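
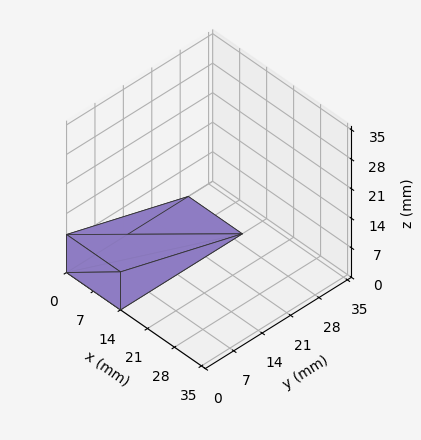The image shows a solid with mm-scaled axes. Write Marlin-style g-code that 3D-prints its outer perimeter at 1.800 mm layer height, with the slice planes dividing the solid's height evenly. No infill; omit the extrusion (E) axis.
Reading the render: the shape is a wedge (ramp): 14 × 30 mm base, rising to 9 mm along the y=0 edge and sloping linearly to z=0 at y=30 (dimensions read to the nearest mm from the axis ticks). For the g-code, the solid's height is divided into equal slices at the stated Δz and each level perimeter traced with G1 moves after a G0 lift.

; perimeter-only toolpath
G21 ; units = mm
G90 ; absolute positioning
G28 ; home
; layer 1
G0 Z1.800
G0 X0.000 Y0.000
G1 X14.000 Y0.000
G1 X14.000 Y24.000
G1 X0.000 Y24.000
G1 X0.000 Y0.000
; layer 2
G0 Z3.600
G0 X0.000 Y0.000
G1 X14.000 Y0.000
G1 X14.000 Y18.000
G1 X0.000 Y18.000
G1 X0.000 Y0.000
; layer 3
G0 Z5.400
G0 X0.000 Y0.000
G1 X14.000 Y0.000
G1 X14.000 Y12.000
G1 X0.000 Y12.000
G1 X0.000 Y0.000
; layer 4
G0 Z7.200
G0 X0.000 Y0.000
G1 X14.000 Y0.000
G1 X14.000 Y6.000
G1 X0.000 Y6.000
G1 X0.000 Y0.000
M2 ; end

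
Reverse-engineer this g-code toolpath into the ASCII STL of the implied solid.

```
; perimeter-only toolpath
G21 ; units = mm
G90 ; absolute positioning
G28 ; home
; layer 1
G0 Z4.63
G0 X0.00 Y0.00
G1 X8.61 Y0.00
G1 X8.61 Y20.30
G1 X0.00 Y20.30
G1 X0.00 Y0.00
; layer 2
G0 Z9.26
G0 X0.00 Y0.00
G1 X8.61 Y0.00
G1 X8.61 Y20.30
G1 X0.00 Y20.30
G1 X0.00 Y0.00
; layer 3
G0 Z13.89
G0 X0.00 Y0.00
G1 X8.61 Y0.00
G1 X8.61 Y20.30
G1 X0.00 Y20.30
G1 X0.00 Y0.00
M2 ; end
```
solid part
  facet normal 0.0000 0.0000 -1.0000
    outer loop
      vertex 8.61 20.30 0.00
      vertex 8.61 0.00 0.00
      vertex 0.00 0.00 0.00
    endloop
  endfacet
  facet normal 0.0000 0.0000 -1.0000
    outer loop
      vertex 0.00 20.30 0.00
      vertex 8.61 20.30 0.00
      vertex 0.00 0.00 0.00
    endloop
  endfacet
  facet normal 0.0000 0.0000 1.0000
    outer loop
      vertex 0.00 0.00 13.89
      vertex 8.61 0.00 13.89
      vertex 8.61 20.30 13.89
    endloop
  endfacet
  facet normal 0.0000 0.0000 1.0000
    outer loop
      vertex 0.00 0.00 13.89
      vertex 8.61 20.30 13.89
      vertex 0.00 20.30 13.89
    endloop
  endfacet
  facet normal 0.0000 -1.0000 0.0000
    outer loop
      vertex 0.00 0.00 0.00
      vertex 8.61 0.00 0.00
      vertex 8.61 0.00 13.89
    endloop
  endfacet
  facet normal 0.0000 -1.0000 0.0000
    outer loop
      vertex 0.00 0.00 0.00
      vertex 8.61 0.00 13.89
      vertex 0.00 0.00 13.89
    endloop
  endfacet
  facet normal 0.0000 1.0000 0.0000
    outer loop
      vertex 8.61 20.30 13.89
      vertex 8.61 20.30 0.00
      vertex 0.00 20.30 0.00
    endloop
  endfacet
  facet normal 0.0000 1.0000 0.0000
    outer loop
      vertex 0.00 20.30 13.89
      vertex 8.61 20.30 13.89
      vertex 0.00 20.30 0.00
    endloop
  endfacet
  facet normal -1.0000 0.0000 0.0000
    outer loop
      vertex 0.00 20.30 13.89
      vertex 0.00 20.30 0.00
      vertex 0.00 0.00 0.00
    endloop
  endfacet
  facet normal -1.0000 0.0000 0.0000
    outer loop
      vertex 0.00 0.00 13.89
      vertex 0.00 20.30 13.89
      vertex 0.00 0.00 0.00
    endloop
  endfacet
  facet normal 1.0000 0.0000 0.0000
    outer loop
      vertex 8.61 0.00 0.00
      vertex 8.61 20.30 0.00
      vertex 8.61 20.30 13.89
    endloop
  endfacet
  facet normal 1.0000 0.0000 0.0000
    outer loop
      vertex 8.61 0.00 0.00
      vertex 8.61 20.30 13.89
      vertex 8.61 0.00 13.89
    endloop
  endfacet
endsolid part

The G0 Z moves step by Δz≈4.63 mm. Every layer's G1 loop is the same polygon, so the solid is a straight extrusion of it from z=0 to z≈13.9. Closing with flat bottom and top caps and triangulating gives 12 facets — a rectangular box, roughly 8.61 × 20.3 mm footprint and 13.9 mm tall.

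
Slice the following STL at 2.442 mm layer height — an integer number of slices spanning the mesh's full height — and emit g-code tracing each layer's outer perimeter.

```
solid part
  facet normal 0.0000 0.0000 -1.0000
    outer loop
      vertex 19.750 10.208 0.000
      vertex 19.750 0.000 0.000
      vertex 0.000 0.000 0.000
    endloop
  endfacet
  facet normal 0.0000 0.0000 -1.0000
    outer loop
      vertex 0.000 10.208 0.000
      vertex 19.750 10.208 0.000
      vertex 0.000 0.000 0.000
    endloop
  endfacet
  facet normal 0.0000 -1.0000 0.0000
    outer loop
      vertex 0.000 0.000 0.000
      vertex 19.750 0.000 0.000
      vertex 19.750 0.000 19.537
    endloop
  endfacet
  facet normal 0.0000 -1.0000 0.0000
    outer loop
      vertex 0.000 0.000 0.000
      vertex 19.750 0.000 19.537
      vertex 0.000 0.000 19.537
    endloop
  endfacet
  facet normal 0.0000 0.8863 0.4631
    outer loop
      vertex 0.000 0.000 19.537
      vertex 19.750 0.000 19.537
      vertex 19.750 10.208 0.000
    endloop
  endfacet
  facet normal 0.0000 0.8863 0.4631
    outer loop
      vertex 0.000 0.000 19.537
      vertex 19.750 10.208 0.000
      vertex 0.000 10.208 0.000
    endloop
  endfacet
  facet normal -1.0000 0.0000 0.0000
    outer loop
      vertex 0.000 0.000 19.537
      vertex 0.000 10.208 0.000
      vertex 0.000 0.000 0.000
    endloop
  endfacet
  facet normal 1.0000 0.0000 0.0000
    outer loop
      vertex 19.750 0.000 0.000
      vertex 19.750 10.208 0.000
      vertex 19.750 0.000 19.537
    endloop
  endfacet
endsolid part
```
; perimeter-only toolpath
G21 ; units = mm
G90 ; absolute positioning
G28 ; home
; layer 1
G0 Z2.442
G0 X0.000 Y0.000
G1 X19.750 Y0.000
G1 X19.750 Y8.932
G1 X0.000 Y8.932
G1 X0.000 Y0.000
; layer 2
G0 Z4.884
G0 X0.000 Y0.000
G1 X19.750 Y0.000
G1 X19.750 Y7.656
G1 X0.000 Y7.656
G1 X0.000 Y0.000
; layer 3
G0 Z7.326
G0 X0.000 Y0.000
G1 X19.750 Y0.000
G1 X19.750 Y6.380
G1 X0.000 Y6.380
G1 X0.000 Y0.000
; layer 4
G0 Z9.768
G0 X0.000 Y0.000
G1 X19.750 Y0.000
G1 X19.750 Y5.104
G1 X0.000 Y5.104
G1 X0.000 Y0.000
; layer 5
G0 Z12.211
G0 X0.000 Y0.000
G1 X19.750 Y0.000
G1 X19.750 Y3.828
G1 X0.000 Y3.828
G1 X0.000 Y0.000
; layer 6
G0 Z14.653
G0 X0.000 Y0.000
G1 X19.750 Y0.000
G1 X19.750 Y2.552
G1 X0.000 Y2.552
G1 X0.000 Y0.000
; layer 7
G0 Z17.095
G0 X0.000 Y0.000
G1 X19.750 Y0.000
G1 X19.750 Y1.276
G1 X0.000 Y1.276
G1 X0.000 Y0.000
M2 ; end

The solid is a wedge (ramp): 19.8 × 10.2 mm base, rising to 19.5 mm along the y=0 edge and sloping linearly to z=0 at y=10.2. Slicing at Δz = 2.442 mm — 8 equal slices spanning the solid's height, so layer i sits at z = i·h/8 — gives 7 non-empty perimeters. Each is a 4-segment closed polygon; G0 lifts to the layer z and rapids to the start vertex, then G1 traces the edges. The cross-section shrinks linearly with z (the slice at the apex is degenerate and omitted).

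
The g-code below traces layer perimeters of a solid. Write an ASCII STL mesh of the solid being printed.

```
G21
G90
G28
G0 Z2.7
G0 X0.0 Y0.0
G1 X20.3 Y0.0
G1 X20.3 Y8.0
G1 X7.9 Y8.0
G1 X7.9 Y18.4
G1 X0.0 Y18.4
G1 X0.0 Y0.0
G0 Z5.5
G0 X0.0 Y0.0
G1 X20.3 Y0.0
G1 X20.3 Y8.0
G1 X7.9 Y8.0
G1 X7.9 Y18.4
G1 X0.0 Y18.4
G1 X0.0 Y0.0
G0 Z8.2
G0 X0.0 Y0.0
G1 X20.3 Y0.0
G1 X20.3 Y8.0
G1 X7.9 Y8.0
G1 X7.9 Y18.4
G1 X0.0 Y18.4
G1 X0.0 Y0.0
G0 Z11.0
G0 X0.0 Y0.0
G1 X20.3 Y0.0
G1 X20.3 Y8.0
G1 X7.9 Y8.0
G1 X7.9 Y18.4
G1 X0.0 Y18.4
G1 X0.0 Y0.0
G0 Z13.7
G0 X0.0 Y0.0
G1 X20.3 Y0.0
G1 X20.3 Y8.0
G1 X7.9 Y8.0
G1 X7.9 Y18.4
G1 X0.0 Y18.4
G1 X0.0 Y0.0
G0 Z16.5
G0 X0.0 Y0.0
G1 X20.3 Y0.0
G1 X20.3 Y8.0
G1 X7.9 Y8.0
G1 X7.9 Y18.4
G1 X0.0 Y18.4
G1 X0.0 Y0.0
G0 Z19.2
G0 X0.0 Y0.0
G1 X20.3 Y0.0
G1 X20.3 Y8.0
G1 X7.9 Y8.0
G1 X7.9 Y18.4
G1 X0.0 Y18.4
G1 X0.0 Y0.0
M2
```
solid part
  facet normal 0.0000 0.0000 -1.0000
    outer loop
      vertex 20.3 8.0 0.0
      vertex 20.3 0.0 0.0
      vertex 0.0 0.0 0.0
    endloop
  endfacet
  facet normal 0.0000 0.0000 -1.0000
    outer loop
      vertex 7.9 8.0 0.0
      vertex 20.3 8.0 0.0
      vertex 0.0 0.0 0.0
    endloop
  endfacet
  facet normal 0.0000 0.0000 -1.0000
    outer loop
      vertex 7.9 18.4 0.0
      vertex 7.9 8.0 0.0
      vertex 0.0 0.0 0.0
    endloop
  endfacet
  facet normal 0.0000 0.0000 -1.0000
    outer loop
      vertex 0.0 18.4 0.0
      vertex 7.9 18.4 0.0
      vertex 0.0 0.0 0.0
    endloop
  endfacet
  facet normal 0.0000 0.0000 1.0000
    outer loop
      vertex 0.0 0.0 19.2
      vertex 20.3 0.0 19.2
      vertex 20.3 8.0 19.2
    endloop
  endfacet
  facet normal 0.0000 0.0000 1.0000
    outer loop
      vertex 0.0 0.0 19.2
      vertex 20.3 8.0 19.2
      vertex 7.9 8.0 19.2
    endloop
  endfacet
  facet normal 0.0000 0.0000 1.0000
    outer loop
      vertex 0.0 0.0 19.2
      vertex 7.9 8.0 19.2
      vertex 7.9 18.4 19.2
    endloop
  endfacet
  facet normal 0.0000 0.0000 1.0000
    outer loop
      vertex 0.0 0.0 19.2
      vertex 7.9 18.4 19.2
      vertex 0.0 18.4 19.2
    endloop
  endfacet
  facet normal 0.0000 -1.0000 0.0000
    outer loop
      vertex 0.0 0.0 0.0
      vertex 20.3 0.0 0.0
      vertex 20.3 0.0 19.2
    endloop
  endfacet
  facet normal 0.0000 -1.0000 0.0000
    outer loop
      vertex 0.0 0.0 0.0
      vertex 20.3 0.0 19.2
      vertex 0.0 0.0 19.2
    endloop
  endfacet
  facet normal 1.0000 0.0000 0.0000
    outer loop
      vertex 20.3 0.0 0.0
      vertex 20.3 8.0 0.0
      vertex 20.3 8.0 19.2
    endloop
  endfacet
  facet normal 1.0000 0.0000 0.0000
    outer loop
      vertex 20.3 0.0 0.0
      vertex 20.3 8.0 19.2
      vertex 20.3 0.0 19.2
    endloop
  endfacet
  facet normal 0.0000 1.0000 0.0000
    outer loop
      vertex 20.3 8.0 0.0
      vertex 7.9 8.0 0.0
      vertex 7.9 8.0 19.2
    endloop
  endfacet
  facet normal 0.0000 1.0000 0.0000
    outer loop
      vertex 20.3 8.0 0.0
      vertex 7.9 8.0 19.2
      vertex 20.3 8.0 19.2
    endloop
  endfacet
  facet normal 1.0000 0.0000 0.0000
    outer loop
      vertex 7.9 8.0 0.0
      vertex 7.9 18.4 0.0
      vertex 7.9 18.4 19.2
    endloop
  endfacet
  facet normal 1.0000 0.0000 0.0000
    outer loop
      vertex 7.9 8.0 0.0
      vertex 7.9 18.4 19.2
      vertex 7.9 8.0 19.2
    endloop
  endfacet
  facet normal 0.0000 1.0000 0.0000
    outer loop
      vertex 7.9 18.4 0.0
      vertex 0.0 18.4 0.0
      vertex 0.0 18.4 19.2
    endloop
  endfacet
  facet normal 0.0000 1.0000 0.0000
    outer loop
      vertex 7.9 18.4 0.0
      vertex 0.0 18.4 19.2
      vertex 7.9 18.4 19.2
    endloop
  endfacet
  facet normal -1.0000 0.0000 0.0000
    outer loop
      vertex 0.0 18.4 0.0
      vertex 0.0 0.0 0.0
      vertex 0.0 0.0 19.2
    endloop
  endfacet
  facet normal -1.0000 0.0000 0.0000
    outer loop
      vertex 0.0 18.4 0.0
      vertex 0.0 0.0 19.2
      vertex 0.0 18.4 19.2
    endloop
  endfacet
endsolid part

The G0 Z moves step by Δz≈2.7 mm. Every layer's G1 loop is the same polygon, so the solid is a straight extrusion of it from z=0 to z≈19.2. Closing with flat bottom and top caps and triangulating gives 20 facets — an L-shaped prism: outer 20.3 × 18.4 mm, arm thicknesses ≈ 8 mm (horizontal) and 7.9 mm (vertical), extruded 19.2 mm in z.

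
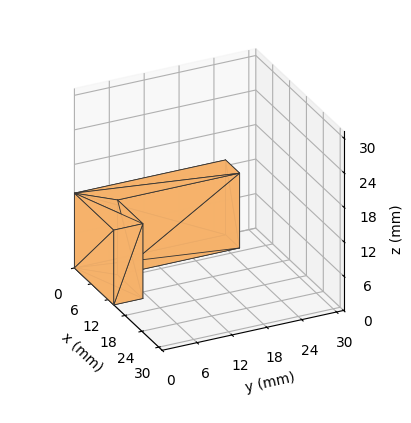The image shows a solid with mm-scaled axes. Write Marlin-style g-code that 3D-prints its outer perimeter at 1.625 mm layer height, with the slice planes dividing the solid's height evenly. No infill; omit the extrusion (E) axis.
Reading the render: the shape is an L-shaped prism: outer 14 × 26 mm, arm thicknesses ≈ 5 mm (horizontal) and 5 mm (vertical), extruded 13 mm in z (dimensions read to the nearest mm from the axis ticks). For the g-code, the solid's height is divided into equal slices at the stated Δz and each level perimeter traced with G1 moves after a G0 lift.

; perimeter-only toolpath
G21 ; units = mm
G90 ; absolute positioning
G28 ; home
; layer 1
G0 Z1.625
G0 X0.000 Y0.000
G1 X14.000 Y0.000
G1 X14.000 Y5.000
G1 X5.000 Y5.000
G1 X5.000 Y26.000
G1 X0.000 Y26.000
G1 X0.000 Y0.000
; layer 2
G0 Z3.250
G0 X0.000 Y0.000
G1 X14.000 Y0.000
G1 X14.000 Y5.000
G1 X5.000 Y5.000
G1 X5.000 Y26.000
G1 X0.000 Y26.000
G1 X0.000 Y0.000
; layer 3
G0 Z4.875
G0 X0.000 Y0.000
G1 X14.000 Y0.000
G1 X14.000 Y5.000
G1 X5.000 Y5.000
G1 X5.000 Y26.000
G1 X0.000 Y26.000
G1 X0.000 Y0.000
; layer 4
G0 Z6.500
G0 X0.000 Y0.000
G1 X14.000 Y0.000
G1 X14.000 Y5.000
G1 X5.000 Y5.000
G1 X5.000 Y26.000
G1 X0.000 Y26.000
G1 X0.000 Y0.000
; layer 5
G0 Z8.125
G0 X0.000 Y0.000
G1 X14.000 Y0.000
G1 X14.000 Y5.000
G1 X5.000 Y5.000
G1 X5.000 Y26.000
G1 X0.000 Y26.000
G1 X0.000 Y0.000
; layer 6
G0 Z9.750
G0 X0.000 Y0.000
G1 X14.000 Y0.000
G1 X14.000 Y5.000
G1 X5.000 Y5.000
G1 X5.000 Y26.000
G1 X0.000 Y26.000
G1 X0.000 Y0.000
; layer 7
G0 Z11.375
G0 X0.000 Y0.000
G1 X14.000 Y0.000
G1 X14.000 Y5.000
G1 X5.000 Y5.000
G1 X5.000 Y26.000
G1 X0.000 Y26.000
G1 X0.000 Y0.000
; layer 8
G0 Z13.000
G0 X0.000 Y0.000
G1 X14.000 Y0.000
G1 X14.000 Y5.000
G1 X5.000 Y5.000
G1 X5.000 Y26.000
G1 X0.000 Y26.000
G1 X0.000 Y0.000
M2 ; end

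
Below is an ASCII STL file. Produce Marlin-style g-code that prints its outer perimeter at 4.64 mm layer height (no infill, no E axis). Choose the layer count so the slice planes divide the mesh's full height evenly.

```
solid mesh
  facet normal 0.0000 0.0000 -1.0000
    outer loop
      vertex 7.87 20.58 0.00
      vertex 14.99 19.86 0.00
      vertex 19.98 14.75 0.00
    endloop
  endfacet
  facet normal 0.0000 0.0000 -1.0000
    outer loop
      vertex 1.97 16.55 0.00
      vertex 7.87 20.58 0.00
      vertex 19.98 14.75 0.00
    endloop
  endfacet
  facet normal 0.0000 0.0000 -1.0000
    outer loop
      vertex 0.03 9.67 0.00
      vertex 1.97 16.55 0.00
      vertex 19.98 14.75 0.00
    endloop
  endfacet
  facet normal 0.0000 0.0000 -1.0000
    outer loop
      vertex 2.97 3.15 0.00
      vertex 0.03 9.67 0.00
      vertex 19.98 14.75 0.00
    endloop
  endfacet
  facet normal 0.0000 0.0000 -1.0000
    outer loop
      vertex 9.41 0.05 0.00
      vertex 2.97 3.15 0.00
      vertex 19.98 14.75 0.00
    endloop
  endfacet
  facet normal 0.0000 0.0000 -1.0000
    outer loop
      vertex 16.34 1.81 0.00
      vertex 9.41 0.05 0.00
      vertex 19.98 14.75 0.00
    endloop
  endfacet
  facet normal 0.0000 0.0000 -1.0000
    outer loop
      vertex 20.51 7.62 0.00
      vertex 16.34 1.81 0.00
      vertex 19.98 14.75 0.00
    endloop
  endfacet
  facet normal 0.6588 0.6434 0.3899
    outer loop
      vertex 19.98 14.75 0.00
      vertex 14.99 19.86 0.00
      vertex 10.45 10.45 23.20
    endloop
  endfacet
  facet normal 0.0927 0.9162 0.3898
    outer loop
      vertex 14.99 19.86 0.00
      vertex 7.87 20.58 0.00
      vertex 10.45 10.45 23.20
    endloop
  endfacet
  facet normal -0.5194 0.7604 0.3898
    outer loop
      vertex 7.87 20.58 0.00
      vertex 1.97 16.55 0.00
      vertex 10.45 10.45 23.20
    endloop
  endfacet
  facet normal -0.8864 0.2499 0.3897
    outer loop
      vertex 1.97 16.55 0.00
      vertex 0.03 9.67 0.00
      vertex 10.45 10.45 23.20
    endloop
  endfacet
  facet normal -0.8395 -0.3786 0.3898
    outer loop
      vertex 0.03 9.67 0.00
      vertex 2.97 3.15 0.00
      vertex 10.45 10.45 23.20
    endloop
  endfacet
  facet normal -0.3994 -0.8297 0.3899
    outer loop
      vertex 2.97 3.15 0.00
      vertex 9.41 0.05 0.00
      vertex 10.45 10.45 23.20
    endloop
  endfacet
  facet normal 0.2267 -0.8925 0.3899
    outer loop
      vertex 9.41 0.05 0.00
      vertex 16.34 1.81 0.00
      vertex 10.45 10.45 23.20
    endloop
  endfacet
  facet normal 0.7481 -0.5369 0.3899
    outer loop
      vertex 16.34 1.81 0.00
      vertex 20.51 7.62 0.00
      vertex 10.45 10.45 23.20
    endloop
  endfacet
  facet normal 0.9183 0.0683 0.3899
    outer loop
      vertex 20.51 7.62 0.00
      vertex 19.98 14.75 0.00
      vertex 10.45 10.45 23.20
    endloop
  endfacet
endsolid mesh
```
; perimeter-only toolpath
G21 ; units = mm
G90 ; absolute positioning
G28 ; home
; layer 1
G0 Z4.64
G0 X18.07 Y13.89
G1 X14.08 Y17.98
G1 X8.39 Y18.55
G1 X3.67 Y15.33
G1 X2.11 Y9.83
G1 X4.47 Y4.61
G1 X9.62 Y2.13
G1 X15.16 Y3.54
G1 X18.50 Y8.19
G1 X18.07 Y13.89
; layer 2
G0 Z9.28
G0 X16.17 Y13.03
G1 X13.17 Y16.10
G1 X8.90 Y16.53
G1 X5.36 Y14.11
G1 X4.20 Y9.98
G1 X5.96 Y6.07
G1 X9.83 Y4.21
G1 X13.98 Y5.27
G1 X16.49 Y8.75
G1 X16.17 Y13.03
; layer 3
G0 Z13.92
G0 X14.26 Y12.17
G1 X12.27 Y14.21
G1 X9.42 Y14.50
G1 X7.06 Y12.89
G1 X6.28 Y10.14
G1 X7.46 Y7.53
G1 X10.03 Y6.29
G1 X12.81 Y6.99
G1 X14.47 Y9.32
G1 X14.26 Y12.17
; layer 4
G0 Z18.56
G0 X12.36 Y11.31
G1 X11.36 Y12.33
G1 X9.93 Y12.48
G1 X8.75 Y11.67
G1 X8.37 Y10.29
G1 X8.95 Y8.99
G1 X10.24 Y8.37
G1 X11.63 Y8.72
G1 X12.46 Y9.88
G1 X12.36 Y11.31
M2 ; end

The solid is a regular 9-sided pyramid, base circumscribed radius ≈ 10.4 mm, apex at z ≈ 23.2 mm. Slicing at Δz = 4.64 mm — 5 equal slices spanning the solid's height, so layer i sits at z = i·h/5 — gives 4 non-empty perimeters. Each is a 9-segment closed polygon; G0 lifts to the layer z and rapids to the start vertex, then G1 traces the edges. The cross-section shrinks linearly with z (the slice at the apex is degenerate and omitted).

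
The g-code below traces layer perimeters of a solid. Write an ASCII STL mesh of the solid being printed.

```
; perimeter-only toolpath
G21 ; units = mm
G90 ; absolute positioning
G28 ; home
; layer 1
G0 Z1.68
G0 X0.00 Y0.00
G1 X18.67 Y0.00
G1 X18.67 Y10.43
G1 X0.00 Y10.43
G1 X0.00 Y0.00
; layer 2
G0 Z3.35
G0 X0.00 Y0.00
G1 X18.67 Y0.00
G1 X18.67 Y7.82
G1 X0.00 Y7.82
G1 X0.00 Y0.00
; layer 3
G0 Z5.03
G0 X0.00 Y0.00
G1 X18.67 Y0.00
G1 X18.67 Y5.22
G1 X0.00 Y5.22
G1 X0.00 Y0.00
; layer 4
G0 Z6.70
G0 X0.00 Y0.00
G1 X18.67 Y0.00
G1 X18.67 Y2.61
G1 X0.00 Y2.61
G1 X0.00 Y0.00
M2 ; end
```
solid part
  facet normal 0.0000 0.0000 -1.0000
    outer loop
      vertex 18.67 13.04 0.00
      vertex 18.67 0.00 0.00
      vertex 0.00 0.00 0.00
    endloop
  endfacet
  facet normal 0.0000 0.0000 -1.0000
    outer loop
      vertex 0.00 13.04 0.00
      vertex 18.67 13.04 0.00
      vertex 0.00 0.00 0.00
    endloop
  endfacet
  facet normal 0.0000 -1.0000 0.0000
    outer loop
      vertex 0.00 0.00 0.00
      vertex 18.67 0.00 0.00
      vertex 18.67 0.00 8.38
    endloop
  endfacet
  facet normal 0.0000 -1.0000 0.0000
    outer loop
      vertex 0.00 0.00 0.00
      vertex 18.67 0.00 8.38
      vertex 0.00 0.00 8.38
    endloop
  endfacet
  facet normal 0.0000 0.5406 0.8413
    outer loop
      vertex 0.00 0.00 8.38
      vertex 18.67 0.00 8.38
      vertex 18.67 13.04 0.00
    endloop
  endfacet
  facet normal 0.0000 0.5406 0.8413
    outer loop
      vertex 0.00 0.00 8.38
      vertex 18.67 13.04 0.00
      vertex 0.00 13.04 0.00
    endloop
  endfacet
  facet normal -1.0000 0.0000 0.0000
    outer loop
      vertex 0.00 0.00 8.38
      vertex 0.00 13.04 0.00
      vertex 0.00 0.00 0.00
    endloop
  endfacet
  facet normal 1.0000 0.0000 0.0000
    outer loop
      vertex 18.67 0.00 0.00
      vertex 18.67 13.04 0.00
      vertex 18.67 0.00 8.38
    endloop
  endfacet
endsolid part

The G0 Z moves step by Δz≈1.68 mm. The G1 loops shrink linearly with z, so the solid tapers from its base footprint up to z≈8.38. Closing with a flat bottom cap and the tapered top and triangulating gives 8 facets — a wedge (ramp): 18.7 × 13 mm base, rising to 8.38 mm along the y=0 edge and sloping linearly to z=0 at y=13.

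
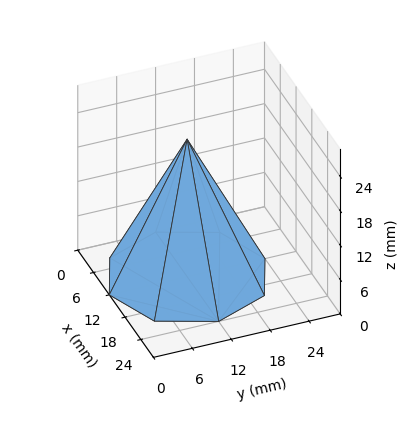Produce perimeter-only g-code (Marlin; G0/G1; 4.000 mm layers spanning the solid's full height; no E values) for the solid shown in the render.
Reading the render: the shape is a regular 8-sided pyramid, base circumscribed radius ≈ 12 mm, apex at z ≈ 24 mm (dimensions read to the nearest mm from the axis ticks). For the g-code, the solid's height is divided into equal slices at the stated Δz and each level perimeter traced with G1 moves after a G0 lift.

; perimeter-only toolpath
G21 ; units = mm
G90 ; absolute positioning
G28 ; home
; layer 1
G0 Z4.000
G0 X22.000 Y12.000
G1 X19.071 Y19.071
G1 X12.000 Y22.000
G1 X4.929 Y19.071
G1 X2.000 Y12.000
G1 X4.929 Y4.929
G1 X12.000 Y2.000
G1 X19.071 Y4.929
G1 X22.000 Y12.000
; layer 2
G0 Z8.000
G0 X20.000 Y12.000
G1 X17.657 Y17.657
G1 X12.000 Y20.000
G1 X6.343 Y17.657
G1 X4.000 Y12.000
G1 X6.343 Y6.343
G1 X12.000 Y4.000
G1 X17.657 Y6.343
G1 X20.000 Y12.000
; layer 3
G0 Z12.000
G0 X18.000 Y12.000
G1 X16.242 Y16.242
G1 X12.000 Y18.000
G1 X7.758 Y16.242
G1 X6.000 Y12.000
G1 X7.758 Y7.758
G1 X12.000 Y6.000
G1 X16.242 Y7.758
G1 X18.000 Y12.000
; layer 4
G0 Z16.000
G0 X16.000 Y12.000
G1 X14.828 Y14.828
G1 X12.000 Y16.000
G1 X9.172 Y14.828
G1 X8.000 Y12.000
G1 X9.172 Y9.172
G1 X12.000 Y8.000
G1 X14.828 Y9.172
G1 X16.000 Y12.000
; layer 5
G0 Z20.000
G0 X14.000 Y12.000
G1 X13.414 Y13.414
G1 X12.000 Y14.000
G1 X10.586 Y13.414
G1 X10.000 Y12.000
G1 X10.586 Y10.586
G1 X12.000 Y10.000
G1 X13.414 Y10.586
G1 X14.000 Y12.000
M2 ; end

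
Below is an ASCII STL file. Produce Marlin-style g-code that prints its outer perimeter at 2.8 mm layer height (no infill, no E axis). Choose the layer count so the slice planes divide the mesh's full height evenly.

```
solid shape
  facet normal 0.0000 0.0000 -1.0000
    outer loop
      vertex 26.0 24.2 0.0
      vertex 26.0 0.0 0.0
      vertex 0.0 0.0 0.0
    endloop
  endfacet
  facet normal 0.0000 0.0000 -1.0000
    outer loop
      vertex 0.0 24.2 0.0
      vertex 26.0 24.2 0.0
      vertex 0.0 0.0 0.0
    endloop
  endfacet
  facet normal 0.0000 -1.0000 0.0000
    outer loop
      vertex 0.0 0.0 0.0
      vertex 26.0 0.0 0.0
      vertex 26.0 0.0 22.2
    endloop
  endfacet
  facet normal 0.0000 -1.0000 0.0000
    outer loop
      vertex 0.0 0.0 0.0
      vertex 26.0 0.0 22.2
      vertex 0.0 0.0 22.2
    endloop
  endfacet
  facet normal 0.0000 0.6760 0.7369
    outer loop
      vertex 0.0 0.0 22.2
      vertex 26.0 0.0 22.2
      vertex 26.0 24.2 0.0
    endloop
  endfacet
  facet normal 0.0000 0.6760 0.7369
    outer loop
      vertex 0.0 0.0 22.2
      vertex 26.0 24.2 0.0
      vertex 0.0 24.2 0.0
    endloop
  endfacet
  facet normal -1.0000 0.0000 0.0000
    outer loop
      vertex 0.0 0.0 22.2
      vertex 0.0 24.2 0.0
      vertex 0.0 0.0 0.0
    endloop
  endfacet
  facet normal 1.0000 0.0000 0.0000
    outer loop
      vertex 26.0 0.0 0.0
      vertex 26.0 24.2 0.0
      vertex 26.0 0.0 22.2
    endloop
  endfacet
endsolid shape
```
; perimeter-only toolpath
G21 ; units = mm
G90 ; absolute positioning
G28 ; home
; layer 1
G0 Z2.8
G0 X0.0 Y0.0
G1 X26.0 Y0.0
G1 X26.0 Y21.2
G1 X0.0 Y21.2
G1 X0.0 Y0.0
; layer 2
G0 Z5.5
G0 X0.0 Y0.0
G1 X26.0 Y0.0
G1 X26.0 Y18.1
G1 X0.0 Y18.1
G1 X0.0 Y0.0
; layer 3
G0 Z8.3
G0 X0.0 Y0.0
G1 X26.0 Y0.0
G1 X26.0 Y15.1
G1 X0.0 Y15.1
G1 X0.0 Y0.0
; layer 4
G0 Z11.1
G0 X0.0 Y0.0
G1 X26.0 Y0.0
G1 X26.0 Y12.1
G1 X0.0 Y12.1
G1 X0.0 Y0.0
; layer 5
G0 Z13.9
G0 X0.0 Y0.0
G1 X26.0 Y0.0
G1 X26.0 Y9.1
G1 X0.0 Y9.1
G1 X0.0 Y0.0
; layer 6
G0 Z16.6
G0 X0.0 Y0.0
G1 X26.0 Y0.0
G1 X26.0 Y6.0
G1 X0.0 Y6.0
G1 X0.0 Y0.0
; layer 7
G0 Z19.4
G0 X0.0 Y0.0
G1 X26.0 Y0.0
G1 X26.0 Y3.0
G1 X0.0 Y3.0
G1 X0.0 Y0.0
M2 ; end

The solid is a wedge (ramp): 26 × 24.2 mm base, rising to 22.2 mm along the y=0 edge and sloping linearly to z=0 at y=24.2. Slicing at Δz = 2.8 mm — 8 equal slices spanning the solid's height, so layer i sits at z = i·h/8 — gives 7 non-empty perimeters. Each is a 4-segment closed polygon; G0 lifts to the layer z and rapids to the start vertex, then G1 traces the edges. The cross-section shrinks linearly with z (the slice at the apex is degenerate and omitted).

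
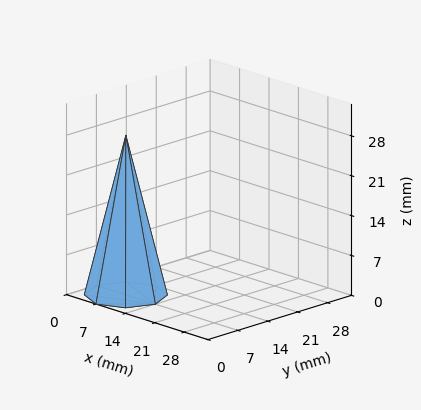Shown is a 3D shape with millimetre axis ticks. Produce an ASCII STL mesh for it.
Reading the render: the shape is a regular 8-sided pyramid, base circumscribed radius ≈ 7 mm, apex at z ≈ 28 mm (dimensions read to the nearest mm from the axis ticks). For the STL, each face is triangulated and given an outward normal.

solid part
  facet normal 0.0000 0.0000 -1.0000
    outer loop
      vertex 7.0 14.0 0.0
      vertex 11.9 11.9 0.0
      vertex 14.0 7.0 0.0
    endloop
  endfacet
  facet normal 0.0000 0.0000 -1.0000
    outer loop
      vertex 2.1 11.9 0.0
      vertex 7.0 14.0 0.0
      vertex 14.0 7.0 0.0
    endloop
  endfacet
  facet normal 0.0000 0.0000 -1.0000
    outer loop
      vertex 0.0 7.0 0.0
      vertex 2.1 11.9 0.0
      vertex 14.0 7.0 0.0
    endloop
  endfacet
  facet normal 0.0000 0.0000 -1.0000
    outer loop
      vertex 2.1 2.1 0.0
      vertex 0.0 7.0 0.0
      vertex 14.0 7.0 0.0
    endloop
  endfacet
  facet normal 0.0000 0.0000 -1.0000
    outer loop
      vertex 7.0 0.0 0.0
      vertex 2.1 2.1 0.0
      vertex 14.0 7.0 0.0
    endloop
  endfacet
  facet normal 0.0000 0.0000 -1.0000
    outer loop
      vertex 11.9 2.1 0.0
      vertex 7.0 0.0 0.0
      vertex 14.0 7.0 0.0
    endloop
  endfacet
  facet normal 0.8958 0.3839 0.2239
    outer loop
      vertex 14.0 7.0 0.0
      vertex 11.9 11.9 0.0
      vertex 7.0 7.0 28.0
    endloop
  endfacet
  facet normal 0.3839 0.8958 0.2239
    outer loop
      vertex 11.9 11.9 0.0
      vertex 7.0 14.0 0.0
      vertex 7.0 7.0 28.0
    endloop
  endfacet
  facet normal -0.3839 0.8958 0.2239
    outer loop
      vertex 7.0 14.0 0.0
      vertex 2.1 11.9 0.0
      vertex 7.0 7.0 28.0
    endloop
  endfacet
  facet normal -0.8958 0.3839 0.2239
    outer loop
      vertex 2.1 11.9 0.0
      vertex 0.0 7.0 0.0
      vertex 7.0 7.0 28.0
    endloop
  endfacet
  facet normal -0.8958 -0.3839 0.2239
    outer loop
      vertex 0.0 7.0 0.0
      vertex 2.1 2.1 0.0
      vertex 7.0 7.0 28.0
    endloop
  endfacet
  facet normal -0.3839 -0.8958 0.2239
    outer loop
      vertex 2.1 2.1 0.0
      vertex 7.0 0.0 0.0
      vertex 7.0 7.0 28.0
    endloop
  endfacet
  facet normal 0.3839 -0.8958 0.2239
    outer loop
      vertex 7.0 0.0 0.0
      vertex 11.9 2.1 0.0
      vertex 7.0 7.0 28.0
    endloop
  endfacet
  facet normal 0.8958 -0.3839 0.2239
    outer loop
      vertex 11.9 2.1 0.0
      vertex 14.0 7.0 0.0
      vertex 7.0 7.0 28.0
    endloop
  endfacet
endsolid part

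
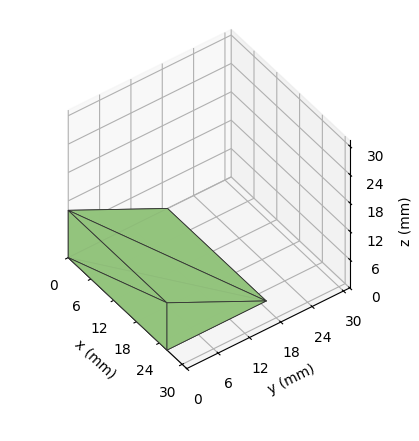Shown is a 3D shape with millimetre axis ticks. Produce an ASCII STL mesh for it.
Reading the render: the shape is a wedge (ramp): 26 × 19 mm base, rising to 10 mm along the y=0 edge and sloping linearly to z=0 at y=19 (dimensions read to the nearest mm from the axis ticks). For the STL, each face is triangulated and given an outward normal.

solid part
  facet normal 0.0000 0.0000 -1.0000
    outer loop
      vertex 26.0 19.0 0.0
      vertex 26.0 0.0 0.0
      vertex 0.0 0.0 0.0
    endloop
  endfacet
  facet normal 0.0000 0.0000 -1.0000
    outer loop
      vertex 0.0 19.0 0.0
      vertex 26.0 19.0 0.0
      vertex 0.0 0.0 0.0
    endloop
  endfacet
  facet normal 0.0000 -1.0000 0.0000
    outer loop
      vertex 0.0 0.0 0.0
      vertex 26.0 0.0 0.0
      vertex 26.0 0.0 10.0
    endloop
  endfacet
  facet normal 0.0000 -1.0000 0.0000
    outer loop
      vertex 0.0 0.0 0.0
      vertex 26.0 0.0 10.0
      vertex 0.0 0.0 10.0
    endloop
  endfacet
  facet normal 0.0000 0.4657 0.8849
    outer loop
      vertex 0.0 0.0 10.0
      vertex 26.0 0.0 10.0
      vertex 26.0 19.0 0.0
    endloop
  endfacet
  facet normal 0.0000 0.4657 0.8849
    outer loop
      vertex 0.0 0.0 10.0
      vertex 26.0 19.0 0.0
      vertex 0.0 19.0 0.0
    endloop
  endfacet
  facet normal -1.0000 0.0000 0.0000
    outer loop
      vertex 0.0 0.0 10.0
      vertex 0.0 19.0 0.0
      vertex 0.0 0.0 0.0
    endloop
  endfacet
  facet normal 1.0000 0.0000 0.0000
    outer loop
      vertex 26.0 0.0 0.0
      vertex 26.0 19.0 0.0
      vertex 26.0 0.0 10.0
    endloop
  endfacet
endsolid part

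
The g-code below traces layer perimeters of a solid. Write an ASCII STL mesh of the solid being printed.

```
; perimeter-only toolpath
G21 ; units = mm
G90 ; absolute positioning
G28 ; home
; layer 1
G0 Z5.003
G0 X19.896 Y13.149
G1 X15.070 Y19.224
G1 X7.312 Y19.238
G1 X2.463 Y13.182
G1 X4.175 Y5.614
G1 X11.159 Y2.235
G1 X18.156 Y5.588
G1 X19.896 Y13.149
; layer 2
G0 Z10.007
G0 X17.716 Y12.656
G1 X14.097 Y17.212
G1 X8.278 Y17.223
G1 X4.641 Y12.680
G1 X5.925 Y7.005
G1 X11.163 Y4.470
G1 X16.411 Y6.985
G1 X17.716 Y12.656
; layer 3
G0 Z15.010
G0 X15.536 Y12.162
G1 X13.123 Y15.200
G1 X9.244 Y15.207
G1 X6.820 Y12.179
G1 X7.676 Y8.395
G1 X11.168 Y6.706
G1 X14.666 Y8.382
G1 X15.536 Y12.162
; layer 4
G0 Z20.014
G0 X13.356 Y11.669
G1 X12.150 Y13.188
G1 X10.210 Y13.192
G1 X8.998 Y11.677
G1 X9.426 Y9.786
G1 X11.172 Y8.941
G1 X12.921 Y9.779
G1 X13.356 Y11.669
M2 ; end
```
solid part
  facet normal 0.0000 0.0000 -1.0000
    outer loop
      vertex 6.346 21.254 0.000
      vertex 16.044 21.236 0.000
      vertex 22.076 13.642 0.000
    endloop
  endfacet
  facet normal 0.0000 0.0000 -1.0000
    outer loop
      vertex 0.285 13.683 0.000
      vertex 6.346 21.254 0.000
      vertex 22.076 13.642 0.000
    endloop
  endfacet
  facet normal 0.0000 0.0000 -1.0000
    outer loop
      vertex 2.425 4.224 0.000
      vertex 0.285 13.683 0.000
      vertex 22.076 13.642 0.000
    endloop
  endfacet
  facet normal 0.0000 0.0000 -1.0000
    outer loop
      vertex 11.155 0.000 0.000
      vertex 2.425 4.224 0.000
      vertex 22.076 13.642 0.000
    endloop
  endfacet
  facet normal 0.0000 0.0000 -1.0000
    outer loop
      vertex 19.901 4.191 0.000
      vertex 11.155 0.000 0.000
      vertex 22.076 13.642 0.000
    endloop
  endfacet
  facet normal 0.7264 0.5770 0.3734
    outer loop
      vertex 22.076 13.642 0.000
      vertex 16.044 21.236 0.000
      vertex 11.176 11.176 25.017
    endloop
  endfacet
  facet normal 0.0017 0.9277 0.3734
    outer loop
      vertex 16.044 21.236 0.000
      vertex 6.346 21.254 0.000
      vertex 11.176 11.176 25.017
    endloop
  endfacet
  facet normal -0.7242 0.5798 0.3734
    outer loop
      vertex 6.346 21.254 0.000
      vertex 0.285 13.683 0.000
      vertex 11.176 11.176 25.017
    endloop
  endfacet
  facet normal -0.9048 -0.2047 0.3734
    outer loop
      vertex 0.285 13.683 0.000
      vertex 2.425 4.224 0.000
      vertex 11.176 11.176 25.017
    endloop
  endfacet
  facet normal -0.4040 -0.8351 0.3734
    outer loop
      vertex 2.425 4.224 0.000
      vertex 11.155 0.000 0.000
      vertex 11.176 11.176 25.017
    endloop
  endfacet
  facet normal 0.4009 -0.8366 0.3734
    outer loop
      vertex 11.155 0.000 0.000
      vertex 19.901 4.191 0.000
      vertex 11.176 11.176 25.017
    endloop
  endfacet
  facet normal 0.9040 -0.2081 0.3734
    outer loop
      vertex 19.901 4.191 0.000
      vertex 22.076 13.642 0.000
      vertex 11.176 11.176 25.017
    endloop
  endfacet
endsolid part

The G0 Z moves step by Δz≈5.003 mm. The G1 loops shrink linearly with z, so the solid tapers from its base footprint up to z≈25. Closing with a flat bottom cap and the tapered top and triangulating gives 12 facets — a regular 7-sided pyramid, base circumscribed radius ≈ 11.2 mm, apex at z ≈ 25 mm.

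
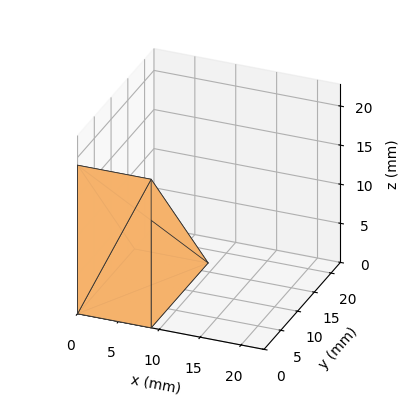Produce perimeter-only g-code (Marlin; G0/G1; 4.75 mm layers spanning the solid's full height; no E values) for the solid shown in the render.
Reading the render: the shape is a wedge (ramp): 9 × 17 mm base, rising to 19 mm along the y=0 edge and sloping linearly to z=0 at y=17 (dimensions read to the nearest mm from the axis ticks). For the g-code, the solid's height is divided into equal slices at the stated Δz and each level perimeter traced with G1 moves after a G0 lift.

; perimeter-only toolpath
G21 ; units = mm
G90 ; absolute positioning
G28 ; home
; layer 1
G0 Z4.75
G0 X0.00 Y0.00
G1 X9.00 Y0.00
G1 X9.00 Y12.75
G1 X0.00 Y12.75
G1 X0.00 Y0.00
; layer 2
G0 Z9.50
G0 X0.00 Y0.00
G1 X9.00 Y0.00
G1 X9.00 Y8.50
G1 X0.00 Y8.50
G1 X0.00 Y0.00
; layer 3
G0 Z14.25
G0 X0.00 Y0.00
G1 X9.00 Y0.00
G1 X9.00 Y4.25
G1 X0.00 Y4.25
G1 X0.00 Y0.00
M2 ; end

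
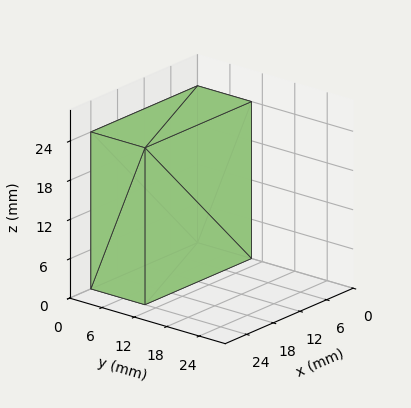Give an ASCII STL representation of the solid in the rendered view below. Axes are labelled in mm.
Reading the render: the shape is a rectangular box, roughly 24 × 10 mm footprint and 24 mm tall (dimensions read to the nearest mm from the axis ticks). For the STL, each face is triangulated and given an outward normal.

solid part
  facet normal 0.0000 0.0000 -1.0000
    outer loop
      vertex 24.00 10.00 0.00
      vertex 24.00 0.00 0.00
      vertex 0.00 0.00 0.00
    endloop
  endfacet
  facet normal 0.0000 0.0000 -1.0000
    outer loop
      vertex 0.00 10.00 0.00
      vertex 24.00 10.00 0.00
      vertex 0.00 0.00 0.00
    endloop
  endfacet
  facet normal 0.0000 0.0000 1.0000
    outer loop
      vertex 0.00 0.00 24.00
      vertex 24.00 0.00 24.00
      vertex 24.00 10.00 24.00
    endloop
  endfacet
  facet normal 0.0000 0.0000 1.0000
    outer loop
      vertex 0.00 0.00 24.00
      vertex 24.00 10.00 24.00
      vertex 0.00 10.00 24.00
    endloop
  endfacet
  facet normal 0.0000 -1.0000 0.0000
    outer loop
      vertex 0.00 0.00 0.00
      vertex 24.00 0.00 0.00
      vertex 24.00 0.00 24.00
    endloop
  endfacet
  facet normal 0.0000 -1.0000 0.0000
    outer loop
      vertex 0.00 0.00 0.00
      vertex 24.00 0.00 24.00
      vertex 0.00 0.00 24.00
    endloop
  endfacet
  facet normal 0.0000 1.0000 0.0000
    outer loop
      vertex 24.00 10.00 24.00
      vertex 24.00 10.00 0.00
      vertex 0.00 10.00 0.00
    endloop
  endfacet
  facet normal 0.0000 1.0000 0.0000
    outer loop
      vertex 0.00 10.00 24.00
      vertex 24.00 10.00 24.00
      vertex 0.00 10.00 0.00
    endloop
  endfacet
  facet normal -1.0000 0.0000 0.0000
    outer loop
      vertex 0.00 10.00 24.00
      vertex 0.00 10.00 0.00
      vertex 0.00 0.00 0.00
    endloop
  endfacet
  facet normal -1.0000 0.0000 0.0000
    outer loop
      vertex 0.00 0.00 24.00
      vertex 0.00 10.00 24.00
      vertex 0.00 0.00 0.00
    endloop
  endfacet
  facet normal 1.0000 0.0000 0.0000
    outer loop
      vertex 24.00 0.00 0.00
      vertex 24.00 10.00 0.00
      vertex 24.00 10.00 24.00
    endloop
  endfacet
  facet normal 1.0000 0.0000 0.0000
    outer loop
      vertex 24.00 0.00 0.00
      vertex 24.00 10.00 24.00
      vertex 24.00 0.00 24.00
    endloop
  endfacet
endsolid part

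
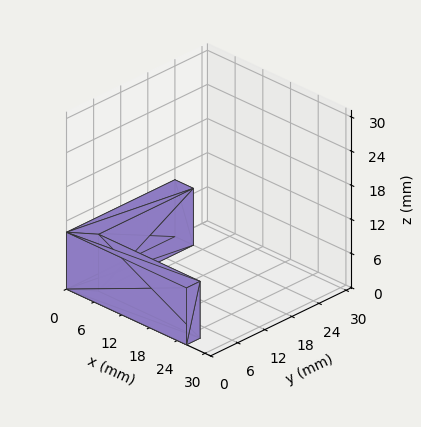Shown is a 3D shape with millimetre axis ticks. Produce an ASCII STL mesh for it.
Reading the render: the shape is an L-shaped prism: outer 26 × 24 mm, arm thicknesses ≈ 3 mm (horizontal) and 4 mm (vertical), extruded 10 mm in z (dimensions read to the nearest mm from the axis ticks). For the STL, each face is triangulated and given an outward normal.

solid part
  facet normal 0.0000 0.0000 -1.0000
    outer loop
      vertex 26.0 3.0 0.0
      vertex 26.0 0.0 0.0
      vertex 0.0 0.0 0.0
    endloop
  endfacet
  facet normal 0.0000 0.0000 -1.0000
    outer loop
      vertex 4.0 3.0 0.0
      vertex 26.0 3.0 0.0
      vertex 0.0 0.0 0.0
    endloop
  endfacet
  facet normal 0.0000 0.0000 -1.0000
    outer loop
      vertex 4.0 24.0 0.0
      vertex 4.0 3.0 0.0
      vertex 0.0 0.0 0.0
    endloop
  endfacet
  facet normal 0.0000 0.0000 -1.0000
    outer loop
      vertex 0.0 24.0 0.0
      vertex 4.0 24.0 0.0
      vertex 0.0 0.0 0.0
    endloop
  endfacet
  facet normal 0.0000 0.0000 1.0000
    outer loop
      vertex 0.0 0.0 10.0
      vertex 26.0 0.0 10.0
      vertex 26.0 3.0 10.0
    endloop
  endfacet
  facet normal 0.0000 0.0000 1.0000
    outer loop
      vertex 0.0 0.0 10.0
      vertex 26.0 3.0 10.0
      vertex 4.0 3.0 10.0
    endloop
  endfacet
  facet normal 0.0000 0.0000 1.0000
    outer loop
      vertex 0.0 0.0 10.0
      vertex 4.0 3.0 10.0
      vertex 4.0 24.0 10.0
    endloop
  endfacet
  facet normal 0.0000 0.0000 1.0000
    outer loop
      vertex 0.0 0.0 10.0
      vertex 4.0 24.0 10.0
      vertex 0.0 24.0 10.0
    endloop
  endfacet
  facet normal 0.0000 -1.0000 0.0000
    outer loop
      vertex 0.0 0.0 0.0
      vertex 26.0 0.0 0.0
      vertex 26.0 0.0 10.0
    endloop
  endfacet
  facet normal 0.0000 -1.0000 0.0000
    outer loop
      vertex 0.0 0.0 0.0
      vertex 26.0 0.0 10.0
      vertex 0.0 0.0 10.0
    endloop
  endfacet
  facet normal 1.0000 0.0000 0.0000
    outer loop
      vertex 26.0 0.0 0.0
      vertex 26.0 3.0 0.0
      vertex 26.0 3.0 10.0
    endloop
  endfacet
  facet normal 1.0000 0.0000 0.0000
    outer loop
      vertex 26.0 0.0 0.0
      vertex 26.0 3.0 10.0
      vertex 26.0 0.0 10.0
    endloop
  endfacet
  facet normal 0.0000 1.0000 0.0000
    outer loop
      vertex 26.0 3.0 0.0
      vertex 4.0 3.0 0.0
      vertex 4.0 3.0 10.0
    endloop
  endfacet
  facet normal 0.0000 1.0000 0.0000
    outer loop
      vertex 26.0 3.0 0.0
      vertex 4.0 3.0 10.0
      vertex 26.0 3.0 10.0
    endloop
  endfacet
  facet normal 1.0000 0.0000 0.0000
    outer loop
      vertex 4.0 3.0 0.0
      vertex 4.0 24.0 0.0
      vertex 4.0 24.0 10.0
    endloop
  endfacet
  facet normal 1.0000 0.0000 0.0000
    outer loop
      vertex 4.0 3.0 0.0
      vertex 4.0 24.0 10.0
      vertex 4.0 3.0 10.0
    endloop
  endfacet
  facet normal 0.0000 1.0000 0.0000
    outer loop
      vertex 4.0 24.0 0.0
      vertex 0.0 24.0 0.0
      vertex 0.0 24.0 10.0
    endloop
  endfacet
  facet normal 0.0000 1.0000 0.0000
    outer loop
      vertex 4.0 24.0 0.0
      vertex 0.0 24.0 10.0
      vertex 4.0 24.0 10.0
    endloop
  endfacet
  facet normal -1.0000 0.0000 0.0000
    outer loop
      vertex 0.0 24.0 0.0
      vertex 0.0 0.0 0.0
      vertex 0.0 0.0 10.0
    endloop
  endfacet
  facet normal -1.0000 0.0000 0.0000
    outer loop
      vertex 0.0 24.0 0.0
      vertex 0.0 0.0 10.0
      vertex 0.0 24.0 10.0
    endloop
  endfacet
endsolid part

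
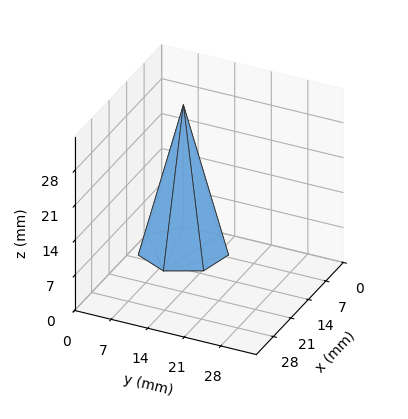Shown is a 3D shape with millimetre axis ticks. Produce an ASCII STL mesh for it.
Reading the render: the shape is a regular 7-sided pyramid, base circumscribed radius ≈ 8 mm, apex at z ≈ 29 mm (dimensions read to the nearest mm from the axis ticks). For the STL, each face is triangulated and given an outward normal.

solid part
  facet normal 0.0000 0.0000 -1.0000
    outer loop
      vertex 6.220 15.799 0.000
      vertex 12.988 14.255 0.000
      vertex 16.000 8.000 0.000
    endloop
  endfacet
  facet normal 0.0000 0.0000 -1.0000
    outer loop
      vertex 0.792 11.471 0.000
      vertex 6.220 15.799 0.000
      vertex 16.000 8.000 0.000
    endloop
  endfacet
  facet normal 0.0000 0.0000 -1.0000
    outer loop
      vertex 0.792 4.529 0.000
      vertex 0.792 11.471 0.000
      vertex 16.000 8.000 0.000
    endloop
  endfacet
  facet normal 0.0000 0.0000 -1.0000
    outer loop
      vertex 6.220 0.201 0.000
      vertex 0.792 4.529 0.000
      vertex 16.000 8.000 0.000
    endloop
  endfacet
  facet normal 0.0000 0.0000 -1.0000
    outer loop
      vertex 12.988 1.745 0.000
      vertex 6.220 0.201 0.000
      vertex 16.000 8.000 0.000
    endloop
  endfacet
  facet normal 0.8744 0.4210 0.2412
    outer loop
      vertex 16.000 8.000 0.000
      vertex 12.988 14.255 0.000
      vertex 8.000 8.000 29.000
    endloop
  endfacet
  facet normal 0.2159 0.9462 0.2412
    outer loop
      vertex 12.988 14.255 0.000
      vertex 6.220 15.799 0.000
      vertex 8.000 8.000 29.000
    endloop
  endfacet
  facet normal -0.6050 0.7588 0.2412
    outer loop
      vertex 6.220 15.799 0.000
      vertex 0.792 11.471 0.000
      vertex 8.000 8.000 29.000
    endloop
  endfacet
  facet normal -0.9705 0.0000 0.2412
    outer loop
      vertex 0.792 11.471 0.000
      vertex 0.792 4.529 0.000
      vertex 8.000 8.000 29.000
    endloop
  endfacet
  facet normal -0.6050 -0.7588 0.2412
    outer loop
      vertex 0.792 4.529 0.000
      vertex 6.220 0.201 0.000
      vertex 8.000 8.000 29.000
    endloop
  endfacet
  facet normal 0.2159 -0.9462 0.2412
    outer loop
      vertex 6.220 0.201 0.000
      vertex 12.988 1.745 0.000
      vertex 8.000 8.000 29.000
    endloop
  endfacet
  facet normal 0.8744 -0.4210 0.2412
    outer loop
      vertex 12.988 1.745 0.000
      vertex 16.000 8.000 0.000
      vertex 8.000 8.000 29.000
    endloop
  endfacet
endsolid part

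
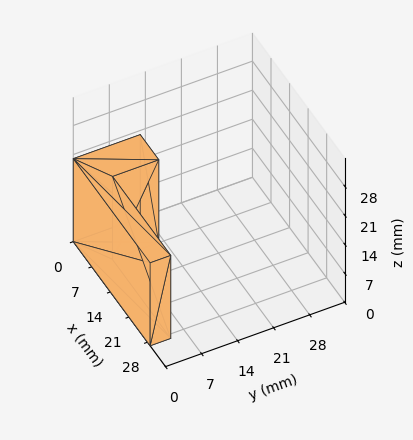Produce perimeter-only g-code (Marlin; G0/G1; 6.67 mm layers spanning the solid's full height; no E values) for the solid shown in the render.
Reading the render: the shape is an L-shaped prism: outer 29 × 13 mm, arm thicknesses ≈ 4 mm (horizontal) and 7 mm (vertical), extruded 20 mm in z (dimensions read to the nearest mm from the axis ticks). For the g-code, the solid's height is divided into equal slices at the stated Δz and each level perimeter traced with G1 moves after a G0 lift.

; perimeter-only toolpath
G21 ; units = mm
G90 ; absolute positioning
G28 ; home
; layer 1
G0 Z6.67
G0 X0.00 Y0.00
G1 X29.00 Y0.00
G1 X29.00 Y4.00
G1 X7.00 Y4.00
G1 X7.00 Y13.00
G1 X0.00 Y13.00
G1 X0.00 Y0.00
; layer 2
G0 Z13.33
G0 X0.00 Y0.00
G1 X29.00 Y0.00
G1 X29.00 Y4.00
G1 X7.00 Y4.00
G1 X7.00 Y13.00
G1 X0.00 Y13.00
G1 X0.00 Y0.00
; layer 3
G0 Z20.00
G0 X0.00 Y0.00
G1 X29.00 Y0.00
G1 X29.00 Y4.00
G1 X7.00 Y4.00
G1 X7.00 Y13.00
G1 X0.00 Y13.00
G1 X0.00 Y0.00
M2 ; end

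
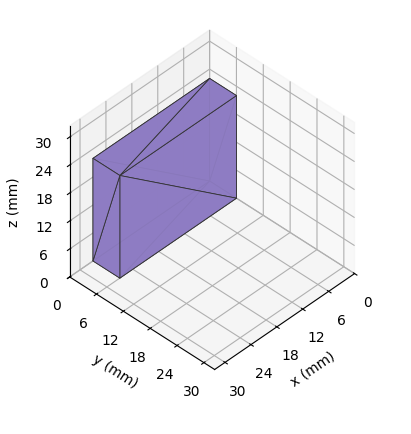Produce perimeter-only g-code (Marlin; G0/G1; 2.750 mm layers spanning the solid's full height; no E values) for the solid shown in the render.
Reading the render: the shape is a rectangular box, roughly 27 × 6 mm footprint and 22 mm tall (dimensions read to the nearest mm from the axis ticks). For the g-code, the solid's height is divided into equal slices at the stated Δz and each level perimeter traced with G1 moves after a G0 lift.

; perimeter-only toolpath
G21 ; units = mm
G90 ; absolute positioning
G28 ; home
; layer 1
G0 Z2.750
G0 X0.000 Y0.000
G1 X27.000 Y0.000
G1 X27.000 Y6.000
G1 X0.000 Y6.000
G1 X0.000 Y0.000
; layer 2
G0 Z5.500
G0 X0.000 Y0.000
G1 X27.000 Y0.000
G1 X27.000 Y6.000
G1 X0.000 Y6.000
G1 X0.000 Y0.000
; layer 3
G0 Z8.250
G0 X0.000 Y0.000
G1 X27.000 Y0.000
G1 X27.000 Y6.000
G1 X0.000 Y6.000
G1 X0.000 Y0.000
; layer 4
G0 Z11.000
G0 X0.000 Y0.000
G1 X27.000 Y0.000
G1 X27.000 Y6.000
G1 X0.000 Y6.000
G1 X0.000 Y0.000
; layer 5
G0 Z13.750
G0 X0.000 Y0.000
G1 X27.000 Y0.000
G1 X27.000 Y6.000
G1 X0.000 Y6.000
G1 X0.000 Y0.000
; layer 6
G0 Z16.500
G0 X0.000 Y0.000
G1 X27.000 Y0.000
G1 X27.000 Y6.000
G1 X0.000 Y6.000
G1 X0.000 Y0.000
; layer 7
G0 Z19.250
G0 X0.000 Y0.000
G1 X27.000 Y0.000
G1 X27.000 Y6.000
G1 X0.000 Y6.000
G1 X0.000 Y0.000
; layer 8
G0 Z22.000
G0 X0.000 Y0.000
G1 X27.000 Y0.000
G1 X27.000 Y6.000
G1 X0.000 Y6.000
G1 X0.000 Y0.000
M2 ; end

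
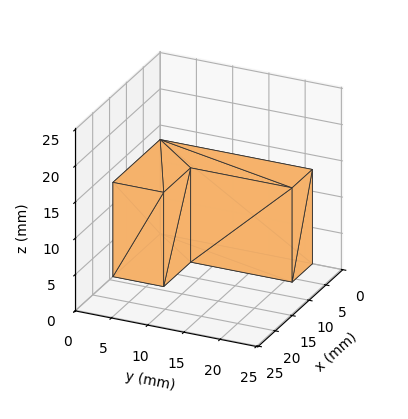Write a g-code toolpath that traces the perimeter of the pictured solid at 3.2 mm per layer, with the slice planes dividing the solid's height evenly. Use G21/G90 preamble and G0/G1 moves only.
Reading the render: the shape is an L-shaped prism: outer 14 × 21 mm, arm thicknesses ≈ 7 mm (horizontal) and 6 mm (vertical), extruded 13 mm in z (dimensions read to the nearest mm from the axis ticks). For the g-code, the solid's height is divided into equal slices at the stated Δz and each level perimeter traced with G1 moves after a G0 lift.

; perimeter-only toolpath
G21 ; units = mm
G90 ; absolute positioning
G28 ; home
; layer 1
G0 Z3.2
G0 X0.0 Y0.0
G1 X14.0 Y0.0
G1 X14.0 Y7.0
G1 X6.0 Y7.0
G1 X6.0 Y21.0
G1 X0.0 Y21.0
G1 X0.0 Y0.0
; layer 2
G0 Z6.5
G0 X0.0 Y0.0
G1 X14.0 Y0.0
G1 X14.0 Y7.0
G1 X6.0 Y7.0
G1 X6.0 Y21.0
G1 X0.0 Y21.0
G1 X0.0 Y0.0
; layer 3
G0 Z9.8
G0 X0.0 Y0.0
G1 X14.0 Y0.0
G1 X14.0 Y7.0
G1 X6.0 Y7.0
G1 X6.0 Y21.0
G1 X0.0 Y21.0
G1 X0.0 Y0.0
; layer 4
G0 Z13.0
G0 X0.0 Y0.0
G1 X14.0 Y0.0
G1 X14.0 Y7.0
G1 X6.0 Y7.0
G1 X6.0 Y21.0
G1 X0.0 Y21.0
G1 X0.0 Y0.0
M2 ; end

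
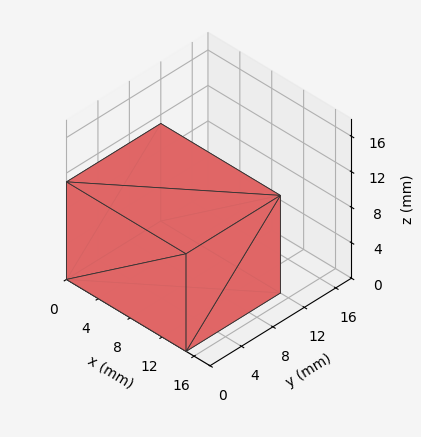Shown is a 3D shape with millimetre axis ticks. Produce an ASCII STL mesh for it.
Reading the render: the shape is a rectangular box, roughly 15 × 12 mm footprint and 11 mm tall (dimensions read to the nearest mm from the axis ticks). For the STL, each face is triangulated and given an outward normal.

solid part
  facet normal 0.0000 0.0000 -1.0000
    outer loop
      vertex 15.000 12.000 0.000
      vertex 15.000 0.000 0.000
      vertex 0.000 0.000 0.000
    endloop
  endfacet
  facet normal 0.0000 0.0000 -1.0000
    outer loop
      vertex 0.000 12.000 0.000
      vertex 15.000 12.000 0.000
      vertex 0.000 0.000 0.000
    endloop
  endfacet
  facet normal 0.0000 0.0000 1.0000
    outer loop
      vertex 0.000 0.000 11.000
      vertex 15.000 0.000 11.000
      vertex 15.000 12.000 11.000
    endloop
  endfacet
  facet normal 0.0000 0.0000 1.0000
    outer loop
      vertex 0.000 0.000 11.000
      vertex 15.000 12.000 11.000
      vertex 0.000 12.000 11.000
    endloop
  endfacet
  facet normal 0.0000 -1.0000 0.0000
    outer loop
      vertex 0.000 0.000 0.000
      vertex 15.000 0.000 0.000
      vertex 15.000 0.000 11.000
    endloop
  endfacet
  facet normal 0.0000 -1.0000 0.0000
    outer loop
      vertex 0.000 0.000 0.000
      vertex 15.000 0.000 11.000
      vertex 0.000 0.000 11.000
    endloop
  endfacet
  facet normal 0.0000 1.0000 0.0000
    outer loop
      vertex 15.000 12.000 11.000
      vertex 15.000 12.000 0.000
      vertex 0.000 12.000 0.000
    endloop
  endfacet
  facet normal 0.0000 1.0000 0.0000
    outer loop
      vertex 0.000 12.000 11.000
      vertex 15.000 12.000 11.000
      vertex 0.000 12.000 0.000
    endloop
  endfacet
  facet normal -1.0000 0.0000 0.0000
    outer loop
      vertex 0.000 12.000 11.000
      vertex 0.000 12.000 0.000
      vertex 0.000 0.000 0.000
    endloop
  endfacet
  facet normal -1.0000 0.0000 0.0000
    outer loop
      vertex 0.000 0.000 11.000
      vertex 0.000 12.000 11.000
      vertex 0.000 0.000 0.000
    endloop
  endfacet
  facet normal 1.0000 0.0000 0.0000
    outer loop
      vertex 15.000 0.000 0.000
      vertex 15.000 12.000 0.000
      vertex 15.000 12.000 11.000
    endloop
  endfacet
  facet normal 1.0000 0.0000 0.0000
    outer loop
      vertex 15.000 0.000 0.000
      vertex 15.000 12.000 11.000
      vertex 15.000 0.000 11.000
    endloop
  endfacet
endsolid part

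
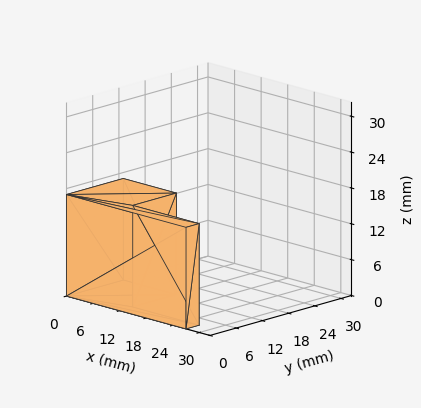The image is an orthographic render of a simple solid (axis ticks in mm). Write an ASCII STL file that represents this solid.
Reading the render: the shape is an L-shaped prism: outer 27 × 13 mm, arm thicknesses ≈ 3 mm (horizontal) and 12 mm (vertical), extruded 17 mm in z (dimensions read to the nearest mm from the axis ticks). For the STL, each face is triangulated and given an outward normal.

solid part
  facet normal 0.0000 0.0000 -1.0000
    outer loop
      vertex 27.000 3.000 0.000
      vertex 27.000 0.000 0.000
      vertex 0.000 0.000 0.000
    endloop
  endfacet
  facet normal 0.0000 0.0000 -1.0000
    outer loop
      vertex 12.000 3.000 0.000
      vertex 27.000 3.000 0.000
      vertex 0.000 0.000 0.000
    endloop
  endfacet
  facet normal 0.0000 0.0000 -1.0000
    outer loop
      vertex 12.000 13.000 0.000
      vertex 12.000 3.000 0.000
      vertex 0.000 0.000 0.000
    endloop
  endfacet
  facet normal 0.0000 0.0000 -1.0000
    outer loop
      vertex 0.000 13.000 0.000
      vertex 12.000 13.000 0.000
      vertex 0.000 0.000 0.000
    endloop
  endfacet
  facet normal 0.0000 0.0000 1.0000
    outer loop
      vertex 0.000 0.000 17.000
      vertex 27.000 0.000 17.000
      vertex 27.000 3.000 17.000
    endloop
  endfacet
  facet normal 0.0000 0.0000 1.0000
    outer loop
      vertex 0.000 0.000 17.000
      vertex 27.000 3.000 17.000
      vertex 12.000 3.000 17.000
    endloop
  endfacet
  facet normal 0.0000 0.0000 1.0000
    outer loop
      vertex 0.000 0.000 17.000
      vertex 12.000 3.000 17.000
      vertex 12.000 13.000 17.000
    endloop
  endfacet
  facet normal 0.0000 0.0000 1.0000
    outer loop
      vertex 0.000 0.000 17.000
      vertex 12.000 13.000 17.000
      vertex 0.000 13.000 17.000
    endloop
  endfacet
  facet normal 0.0000 -1.0000 0.0000
    outer loop
      vertex 0.000 0.000 0.000
      vertex 27.000 0.000 0.000
      vertex 27.000 0.000 17.000
    endloop
  endfacet
  facet normal 0.0000 -1.0000 0.0000
    outer loop
      vertex 0.000 0.000 0.000
      vertex 27.000 0.000 17.000
      vertex 0.000 0.000 17.000
    endloop
  endfacet
  facet normal 1.0000 0.0000 0.0000
    outer loop
      vertex 27.000 0.000 0.000
      vertex 27.000 3.000 0.000
      vertex 27.000 3.000 17.000
    endloop
  endfacet
  facet normal 1.0000 0.0000 0.0000
    outer loop
      vertex 27.000 0.000 0.000
      vertex 27.000 3.000 17.000
      vertex 27.000 0.000 17.000
    endloop
  endfacet
  facet normal 0.0000 1.0000 0.0000
    outer loop
      vertex 27.000 3.000 0.000
      vertex 12.000 3.000 0.000
      vertex 12.000 3.000 17.000
    endloop
  endfacet
  facet normal 0.0000 1.0000 0.0000
    outer loop
      vertex 27.000 3.000 0.000
      vertex 12.000 3.000 17.000
      vertex 27.000 3.000 17.000
    endloop
  endfacet
  facet normal 1.0000 0.0000 0.0000
    outer loop
      vertex 12.000 3.000 0.000
      vertex 12.000 13.000 0.000
      vertex 12.000 13.000 17.000
    endloop
  endfacet
  facet normal 1.0000 0.0000 0.0000
    outer loop
      vertex 12.000 3.000 0.000
      vertex 12.000 13.000 17.000
      vertex 12.000 3.000 17.000
    endloop
  endfacet
  facet normal 0.0000 1.0000 0.0000
    outer loop
      vertex 12.000 13.000 0.000
      vertex 0.000 13.000 0.000
      vertex 0.000 13.000 17.000
    endloop
  endfacet
  facet normal 0.0000 1.0000 0.0000
    outer loop
      vertex 12.000 13.000 0.000
      vertex 0.000 13.000 17.000
      vertex 12.000 13.000 17.000
    endloop
  endfacet
  facet normal -1.0000 0.0000 0.0000
    outer loop
      vertex 0.000 13.000 0.000
      vertex 0.000 0.000 0.000
      vertex 0.000 0.000 17.000
    endloop
  endfacet
  facet normal -1.0000 0.0000 0.0000
    outer loop
      vertex 0.000 13.000 0.000
      vertex 0.000 0.000 17.000
      vertex 0.000 13.000 17.000
    endloop
  endfacet
endsolid part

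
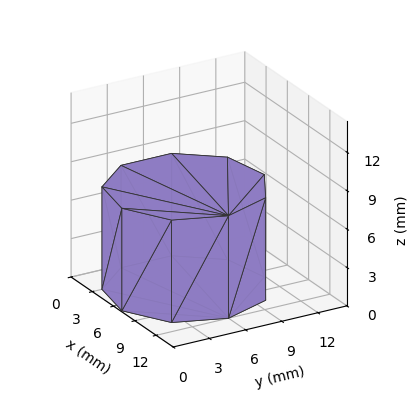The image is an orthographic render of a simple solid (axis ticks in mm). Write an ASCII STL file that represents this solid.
Reading the render: the shape is a regular 9-sided prism (a cylinder approximated with 9 flat sides), circumscribed radius ≈ 6 mm, height ≈ 8 mm (dimensions read to the nearest mm from the axis ticks). For the STL, each face is triangulated and given an outward normal.

solid part
  facet normal 0.0000 0.0000 -1.0000
    outer loop
      vertex 7.0 11.9 0.0
      vertex 10.6 9.9 0.0
      vertex 12.0 6.0 0.0
    endloop
  endfacet
  facet normal 0.0000 0.0000 -1.0000
    outer loop
      vertex 3.0 11.2 0.0
      vertex 7.0 11.9 0.0
      vertex 12.0 6.0 0.0
    endloop
  endfacet
  facet normal 0.0000 0.0000 -1.0000
    outer loop
      vertex 0.4 8.1 0.0
      vertex 3.0 11.2 0.0
      vertex 12.0 6.0 0.0
    endloop
  endfacet
  facet normal 0.0000 0.0000 -1.0000
    outer loop
      vertex 0.4 3.9 0.0
      vertex 0.4 8.1 0.0
      vertex 12.0 6.0 0.0
    endloop
  endfacet
  facet normal 0.0000 0.0000 -1.0000
    outer loop
      vertex 3.0 0.8 0.0
      vertex 0.4 3.9 0.0
      vertex 12.0 6.0 0.0
    endloop
  endfacet
  facet normal 0.0000 0.0000 -1.0000
    outer loop
      vertex 7.0 0.1 0.0
      vertex 3.0 0.8 0.0
      vertex 12.0 6.0 0.0
    endloop
  endfacet
  facet normal 0.0000 0.0000 -1.0000
    outer loop
      vertex 10.6 2.1 0.0
      vertex 7.0 0.1 0.0
      vertex 12.0 6.0 0.0
    endloop
  endfacet
  facet normal 0.0000 0.0000 1.0000
    outer loop
      vertex 12.0 6.0 8.0
      vertex 10.6 9.9 8.0
      vertex 7.0 11.9 8.0
    endloop
  endfacet
  facet normal 0.0000 0.0000 1.0000
    outer loop
      vertex 12.0 6.0 8.0
      vertex 7.0 11.9 8.0
      vertex 3.0 11.2 8.0
    endloop
  endfacet
  facet normal 0.0000 0.0000 1.0000
    outer loop
      vertex 12.0 6.0 8.0
      vertex 3.0 11.2 8.0
      vertex 0.4 8.1 8.0
    endloop
  endfacet
  facet normal 0.0000 0.0000 1.0000
    outer loop
      vertex 12.0 6.0 8.0
      vertex 0.4 8.1 8.0
      vertex 0.4 3.9 8.0
    endloop
  endfacet
  facet normal 0.0000 0.0000 1.0000
    outer loop
      vertex 12.0 6.0 8.0
      vertex 0.4 3.9 8.0
      vertex 3.0 0.8 8.0
    endloop
  endfacet
  facet normal 0.0000 0.0000 1.0000
    outer loop
      vertex 12.0 6.0 8.0
      vertex 3.0 0.8 8.0
      vertex 7.0 0.1 8.0
    endloop
  endfacet
  facet normal 0.0000 0.0000 1.0000
    outer loop
      vertex 12.0 6.0 8.0
      vertex 7.0 0.1 8.0
      vertex 10.6 2.1 8.0
    endloop
  endfacet
  facet normal 0.9412 0.3379 0.0000
    outer loop
      vertex 12.0 6.0 0.0
      vertex 10.6 9.9 0.0
      vertex 10.6 9.9 8.0
    endloop
  endfacet
  facet normal 0.9412 0.3379 0.0000
    outer loop
      vertex 12.0 6.0 0.0
      vertex 10.6 9.9 8.0
      vertex 12.0 6.0 8.0
    endloop
  endfacet
  facet normal 0.4856 0.8742 0.0000
    outer loop
      vertex 10.6 9.9 0.0
      vertex 7.0 11.9 0.0
      vertex 7.0 11.9 8.0
    endloop
  endfacet
  facet normal 0.4856 0.8742 0.0000
    outer loop
      vertex 10.6 9.9 0.0
      vertex 7.0 11.9 8.0
      vertex 10.6 9.9 8.0
    endloop
  endfacet
  facet normal -0.1724 0.9850 0.0000
    outer loop
      vertex 7.0 11.9 0.0
      vertex 3.0 11.2 0.0
      vertex 3.0 11.2 8.0
    endloop
  endfacet
  facet normal -0.1724 0.9850 0.0000
    outer loop
      vertex 7.0 11.9 0.0
      vertex 3.0 11.2 8.0
      vertex 7.0 11.9 8.0
    endloop
  endfacet
  facet normal -0.7662 0.6426 0.0000
    outer loop
      vertex 3.0 11.2 0.0
      vertex 0.4 8.1 0.0
      vertex 0.4 8.1 8.0
    endloop
  endfacet
  facet normal -0.7662 0.6426 0.0000
    outer loop
      vertex 3.0 11.2 0.0
      vertex 0.4 8.1 8.0
      vertex 3.0 11.2 8.0
    endloop
  endfacet
  facet normal -1.0000 0.0000 0.0000
    outer loop
      vertex 0.4 8.1 0.0
      vertex 0.4 3.9 0.0
      vertex 0.4 3.9 8.0
    endloop
  endfacet
  facet normal -1.0000 0.0000 0.0000
    outer loop
      vertex 0.4 8.1 0.0
      vertex 0.4 3.9 8.0
      vertex 0.4 8.1 8.0
    endloop
  endfacet
  facet normal -0.7662 -0.6426 0.0000
    outer loop
      vertex 0.4 3.9 0.0
      vertex 3.0 0.8 0.0
      vertex 3.0 0.8 8.0
    endloop
  endfacet
  facet normal -0.7662 -0.6426 0.0000
    outer loop
      vertex 0.4 3.9 0.0
      vertex 3.0 0.8 8.0
      vertex 0.4 3.9 8.0
    endloop
  endfacet
  facet normal -0.1724 -0.9850 0.0000
    outer loop
      vertex 3.0 0.8 0.0
      vertex 7.0 0.1 0.0
      vertex 7.0 0.1 8.0
    endloop
  endfacet
  facet normal -0.1724 -0.9850 0.0000
    outer loop
      vertex 3.0 0.8 0.0
      vertex 7.0 0.1 8.0
      vertex 3.0 0.8 8.0
    endloop
  endfacet
  facet normal 0.4856 -0.8742 0.0000
    outer loop
      vertex 7.0 0.1 0.0
      vertex 10.6 2.1 0.0
      vertex 10.6 2.1 8.0
    endloop
  endfacet
  facet normal 0.4856 -0.8742 0.0000
    outer loop
      vertex 7.0 0.1 0.0
      vertex 10.6 2.1 8.0
      vertex 7.0 0.1 8.0
    endloop
  endfacet
  facet normal 0.9412 -0.3379 0.0000
    outer loop
      vertex 10.6 2.1 0.0
      vertex 12.0 6.0 0.0
      vertex 12.0 6.0 8.0
    endloop
  endfacet
  facet normal 0.9412 -0.3379 0.0000
    outer loop
      vertex 10.6 2.1 0.0
      vertex 12.0 6.0 8.0
      vertex 10.6 2.1 8.0
    endloop
  endfacet
endsolid part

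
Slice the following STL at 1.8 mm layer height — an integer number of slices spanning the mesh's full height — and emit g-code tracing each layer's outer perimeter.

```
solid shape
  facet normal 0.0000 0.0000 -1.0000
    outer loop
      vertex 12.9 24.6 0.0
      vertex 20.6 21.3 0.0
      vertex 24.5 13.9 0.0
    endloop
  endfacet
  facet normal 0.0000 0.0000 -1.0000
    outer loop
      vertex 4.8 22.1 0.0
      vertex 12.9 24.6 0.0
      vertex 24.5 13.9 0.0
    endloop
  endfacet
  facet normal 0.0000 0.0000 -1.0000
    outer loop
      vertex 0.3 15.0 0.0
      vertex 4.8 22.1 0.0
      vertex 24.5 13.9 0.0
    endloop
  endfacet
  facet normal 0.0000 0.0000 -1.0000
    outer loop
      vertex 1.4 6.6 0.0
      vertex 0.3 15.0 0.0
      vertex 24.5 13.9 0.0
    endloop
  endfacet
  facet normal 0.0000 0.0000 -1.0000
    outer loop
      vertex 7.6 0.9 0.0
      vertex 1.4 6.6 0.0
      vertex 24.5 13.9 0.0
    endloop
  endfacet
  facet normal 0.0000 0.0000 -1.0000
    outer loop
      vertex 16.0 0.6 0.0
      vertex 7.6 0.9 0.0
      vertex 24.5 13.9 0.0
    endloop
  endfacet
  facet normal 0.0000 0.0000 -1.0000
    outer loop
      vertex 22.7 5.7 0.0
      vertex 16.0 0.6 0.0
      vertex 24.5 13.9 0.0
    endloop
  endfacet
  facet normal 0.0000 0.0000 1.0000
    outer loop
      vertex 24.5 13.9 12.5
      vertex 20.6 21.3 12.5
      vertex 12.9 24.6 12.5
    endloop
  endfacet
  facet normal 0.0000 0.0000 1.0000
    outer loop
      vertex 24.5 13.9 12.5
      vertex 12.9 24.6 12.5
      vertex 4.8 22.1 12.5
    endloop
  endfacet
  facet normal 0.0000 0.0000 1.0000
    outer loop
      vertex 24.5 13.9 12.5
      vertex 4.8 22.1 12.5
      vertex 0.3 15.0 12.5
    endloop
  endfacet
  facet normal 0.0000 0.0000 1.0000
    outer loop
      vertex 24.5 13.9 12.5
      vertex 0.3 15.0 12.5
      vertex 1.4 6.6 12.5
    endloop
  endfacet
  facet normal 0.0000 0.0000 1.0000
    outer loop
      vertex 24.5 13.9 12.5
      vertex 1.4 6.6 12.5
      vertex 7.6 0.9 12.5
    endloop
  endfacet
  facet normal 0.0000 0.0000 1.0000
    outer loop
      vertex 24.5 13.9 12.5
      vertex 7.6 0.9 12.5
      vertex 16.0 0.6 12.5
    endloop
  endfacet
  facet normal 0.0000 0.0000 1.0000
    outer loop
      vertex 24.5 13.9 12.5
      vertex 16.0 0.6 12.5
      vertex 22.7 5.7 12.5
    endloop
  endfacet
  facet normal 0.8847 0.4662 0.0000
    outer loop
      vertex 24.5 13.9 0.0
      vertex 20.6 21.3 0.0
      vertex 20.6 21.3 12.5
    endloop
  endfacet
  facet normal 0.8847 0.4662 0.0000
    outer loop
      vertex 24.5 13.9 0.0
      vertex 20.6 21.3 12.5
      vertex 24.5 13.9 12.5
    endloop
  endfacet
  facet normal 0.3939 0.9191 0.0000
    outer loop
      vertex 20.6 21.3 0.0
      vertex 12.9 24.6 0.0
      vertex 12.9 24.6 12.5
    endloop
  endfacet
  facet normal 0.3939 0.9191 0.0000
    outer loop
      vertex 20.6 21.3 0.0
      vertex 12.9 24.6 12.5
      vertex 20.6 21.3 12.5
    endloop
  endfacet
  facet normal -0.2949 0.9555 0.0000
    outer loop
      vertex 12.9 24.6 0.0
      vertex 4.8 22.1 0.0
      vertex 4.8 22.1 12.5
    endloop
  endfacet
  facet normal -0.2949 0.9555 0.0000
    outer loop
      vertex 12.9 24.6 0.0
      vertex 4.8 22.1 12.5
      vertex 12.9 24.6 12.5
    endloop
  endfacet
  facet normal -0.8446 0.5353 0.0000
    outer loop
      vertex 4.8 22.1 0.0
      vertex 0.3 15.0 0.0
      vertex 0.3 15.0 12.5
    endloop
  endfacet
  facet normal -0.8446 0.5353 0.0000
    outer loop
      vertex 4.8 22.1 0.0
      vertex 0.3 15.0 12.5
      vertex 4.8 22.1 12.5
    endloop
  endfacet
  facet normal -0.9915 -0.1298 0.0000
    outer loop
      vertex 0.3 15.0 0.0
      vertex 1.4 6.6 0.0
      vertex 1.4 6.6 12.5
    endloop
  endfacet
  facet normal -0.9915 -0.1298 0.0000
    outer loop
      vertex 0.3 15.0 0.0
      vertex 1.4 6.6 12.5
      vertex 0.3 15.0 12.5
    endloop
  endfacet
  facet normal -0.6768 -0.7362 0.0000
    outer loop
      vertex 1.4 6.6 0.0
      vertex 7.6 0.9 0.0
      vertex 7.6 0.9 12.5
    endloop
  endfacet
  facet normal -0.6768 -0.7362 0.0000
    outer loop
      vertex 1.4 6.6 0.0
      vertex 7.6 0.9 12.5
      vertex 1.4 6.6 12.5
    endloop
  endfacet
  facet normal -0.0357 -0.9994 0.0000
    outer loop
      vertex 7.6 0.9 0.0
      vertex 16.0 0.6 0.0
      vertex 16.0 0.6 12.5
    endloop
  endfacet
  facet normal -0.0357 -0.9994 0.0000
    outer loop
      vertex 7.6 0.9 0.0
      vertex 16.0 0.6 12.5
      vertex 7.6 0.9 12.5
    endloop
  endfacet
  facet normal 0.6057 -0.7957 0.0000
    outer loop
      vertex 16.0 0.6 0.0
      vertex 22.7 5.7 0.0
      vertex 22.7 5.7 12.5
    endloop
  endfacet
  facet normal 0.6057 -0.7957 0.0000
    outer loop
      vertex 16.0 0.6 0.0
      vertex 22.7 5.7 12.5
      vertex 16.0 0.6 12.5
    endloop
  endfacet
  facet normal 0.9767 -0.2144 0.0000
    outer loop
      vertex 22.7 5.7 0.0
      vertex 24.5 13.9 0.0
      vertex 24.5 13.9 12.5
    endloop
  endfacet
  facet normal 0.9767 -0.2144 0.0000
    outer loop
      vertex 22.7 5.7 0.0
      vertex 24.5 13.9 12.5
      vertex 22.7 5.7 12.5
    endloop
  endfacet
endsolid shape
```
; perimeter-only toolpath
G21 ; units = mm
G90 ; absolute positioning
G28 ; home
; layer 1
G0 Z1.8
G0 X24.5 Y13.9
G1 X20.6 Y21.3
G1 X12.9 Y24.6
G1 X4.8 Y22.1
G1 X0.3 Y15.0
G1 X1.4 Y6.6
G1 X7.6 Y0.9
G1 X16.0 Y0.6
G1 X22.7 Y5.7
G1 X24.5 Y13.9
; layer 2
G0 Z3.6
G0 X24.5 Y13.9
G1 X20.6 Y21.3
G1 X12.9 Y24.6
G1 X4.8 Y22.1
G1 X0.3 Y15.0
G1 X1.4 Y6.6
G1 X7.6 Y0.9
G1 X16.0 Y0.6
G1 X22.7 Y5.7
G1 X24.5 Y13.9
; layer 3
G0 Z5.4
G0 X24.5 Y13.9
G1 X20.6 Y21.3
G1 X12.9 Y24.6
G1 X4.8 Y22.1
G1 X0.3 Y15.0
G1 X1.4 Y6.6
G1 X7.6 Y0.9
G1 X16.0 Y0.6
G1 X22.7 Y5.7
G1 X24.5 Y13.9
; layer 4
G0 Z7.1
G0 X24.5 Y13.9
G1 X20.6 Y21.3
G1 X12.9 Y24.6
G1 X4.8 Y22.1
G1 X0.3 Y15.0
G1 X1.4 Y6.6
G1 X7.6 Y0.9
G1 X16.0 Y0.6
G1 X22.7 Y5.7
G1 X24.5 Y13.9
; layer 5
G0 Z8.9
G0 X24.5 Y13.9
G1 X20.6 Y21.3
G1 X12.9 Y24.6
G1 X4.8 Y22.1
G1 X0.3 Y15.0
G1 X1.4 Y6.6
G1 X7.6 Y0.9
G1 X16.0 Y0.6
G1 X22.7 Y5.7
G1 X24.5 Y13.9
; layer 6
G0 Z10.7
G0 X24.5 Y13.9
G1 X20.6 Y21.3
G1 X12.9 Y24.6
G1 X4.8 Y22.1
G1 X0.3 Y15.0
G1 X1.4 Y6.6
G1 X7.6 Y0.9
G1 X16.0 Y0.6
G1 X22.7 Y5.7
G1 X24.5 Y13.9
; layer 7
G0 Z12.5
G0 X24.5 Y13.9
G1 X20.6 Y21.3
G1 X12.9 Y24.6
G1 X4.8 Y22.1
G1 X0.3 Y15.0
G1 X1.4 Y6.6
G1 X7.6 Y0.9
G1 X16.0 Y0.6
G1 X22.7 Y5.7
G1 X24.5 Y13.9
M2 ; end

The solid is a regular 9-sided prism (a cylinder approximated with 9 flat sides), circumscribed radius ≈ 12.3 mm, height ≈ 12.5 mm. Slicing at Δz = 1.8 mm — 7 equal slices spanning the solid's height, so layer i sits at z = i·h/7 — gives 7 non-empty perimeters. Each is a 9-segment closed polygon; G0 lifts to the layer z and rapids to the start vertex, then G1 traces the edges.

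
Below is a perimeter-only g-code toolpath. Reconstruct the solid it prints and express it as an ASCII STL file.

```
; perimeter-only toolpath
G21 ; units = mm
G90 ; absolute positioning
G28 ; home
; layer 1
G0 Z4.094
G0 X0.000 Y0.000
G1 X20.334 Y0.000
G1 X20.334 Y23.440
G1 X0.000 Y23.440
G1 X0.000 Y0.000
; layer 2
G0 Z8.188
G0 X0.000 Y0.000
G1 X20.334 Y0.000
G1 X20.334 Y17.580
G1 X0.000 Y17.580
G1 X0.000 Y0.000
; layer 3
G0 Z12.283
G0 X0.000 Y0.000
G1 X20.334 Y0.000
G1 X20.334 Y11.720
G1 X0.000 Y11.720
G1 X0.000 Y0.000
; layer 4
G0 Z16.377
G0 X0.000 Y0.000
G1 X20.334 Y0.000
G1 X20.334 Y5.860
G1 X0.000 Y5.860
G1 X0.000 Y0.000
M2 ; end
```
solid part
  facet normal 0.0000 0.0000 -1.0000
    outer loop
      vertex 20.334 29.300 0.000
      vertex 20.334 0.000 0.000
      vertex 0.000 0.000 0.000
    endloop
  endfacet
  facet normal 0.0000 0.0000 -1.0000
    outer loop
      vertex 0.000 29.300 0.000
      vertex 20.334 29.300 0.000
      vertex 0.000 0.000 0.000
    endloop
  endfacet
  facet normal 0.0000 -1.0000 0.0000
    outer loop
      vertex 0.000 0.000 0.000
      vertex 20.334 0.000 0.000
      vertex 20.334 0.000 20.471
    endloop
  endfacet
  facet normal 0.0000 -1.0000 0.0000
    outer loop
      vertex 0.000 0.000 0.000
      vertex 20.334 0.000 20.471
      vertex 0.000 0.000 20.471
    endloop
  endfacet
  facet normal 0.0000 0.5727 0.8197
    outer loop
      vertex 0.000 0.000 20.471
      vertex 20.334 0.000 20.471
      vertex 20.334 29.300 0.000
    endloop
  endfacet
  facet normal 0.0000 0.5727 0.8197
    outer loop
      vertex 0.000 0.000 20.471
      vertex 20.334 29.300 0.000
      vertex 0.000 29.300 0.000
    endloop
  endfacet
  facet normal -1.0000 0.0000 0.0000
    outer loop
      vertex 0.000 0.000 20.471
      vertex 0.000 29.300 0.000
      vertex 0.000 0.000 0.000
    endloop
  endfacet
  facet normal 1.0000 0.0000 0.0000
    outer loop
      vertex 20.334 0.000 0.000
      vertex 20.334 29.300 0.000
      vertex 20.334 0.000 20.471
    endloop
  endfacet
endsolid part

The G0 Z moves step by Δz≈4.094 mm. The G1 loops shrink linearly with z, so the solid tapers from its base footprint up to z≈20.5. Closing with a flat bottom cap and the tapered top and triangulating gives 8 facets — a wedge (ramp): 20.3 × 29.3 mm base, rising to 20.5 mm along the y=0 edge and sloping linearly to z=0 at y=29.3.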